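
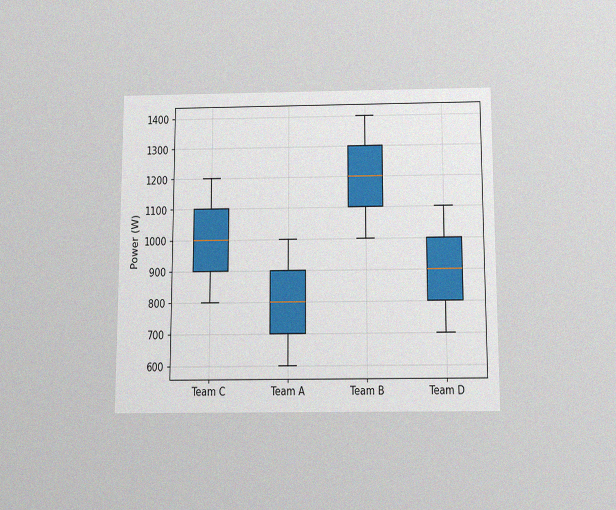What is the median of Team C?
1000W

The chart is viewed slightly from below, with some photo noise. The median line in the Team C box sits at 1000W.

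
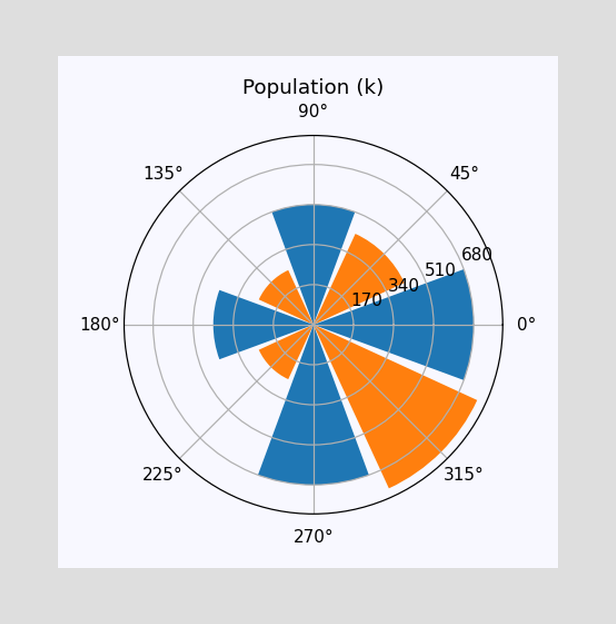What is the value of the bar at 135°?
255k

The bar at 135° reaches 255k on the radial axis.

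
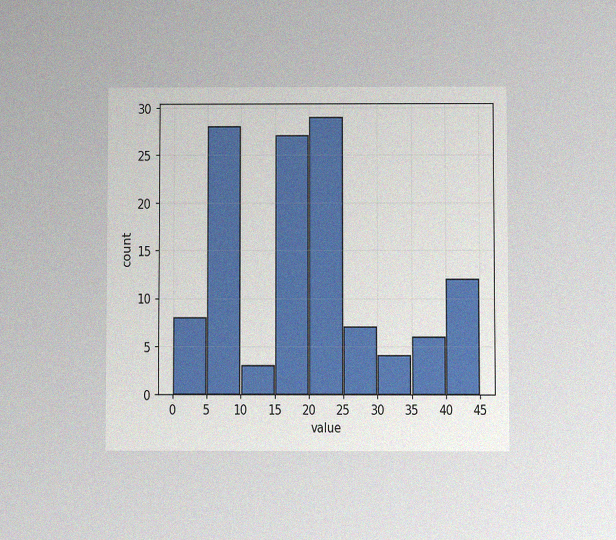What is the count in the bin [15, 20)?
The chart is viewed at a slight angle, with some photo noise. The [15, 20) bin has height 27.

27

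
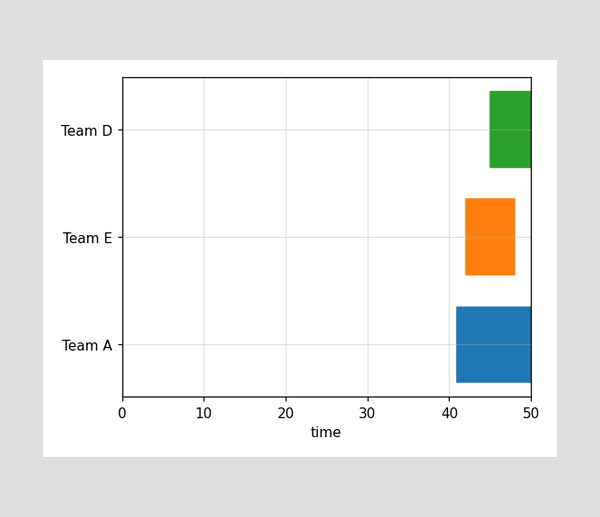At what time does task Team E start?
The Team E bar begins at t=42.

42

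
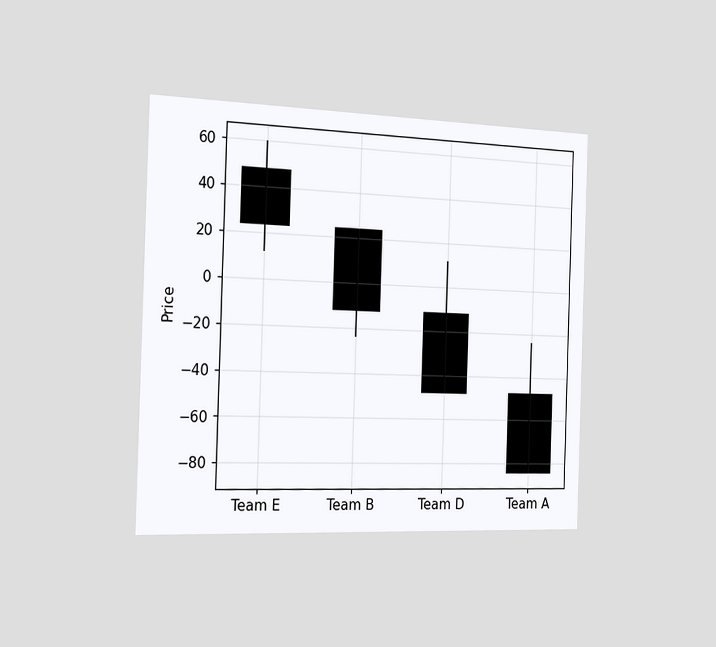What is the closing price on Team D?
-48

The chart is viewed slightly from the left. The Team D candle closes at -48.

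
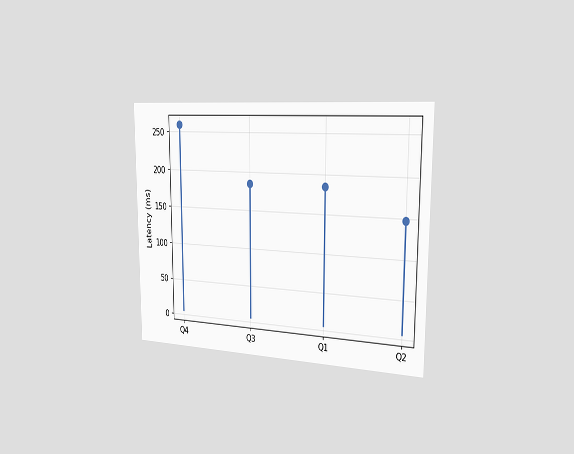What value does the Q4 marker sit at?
259ms

The chart is viewed slightly from the right. The Q4 marker sits at 259ms.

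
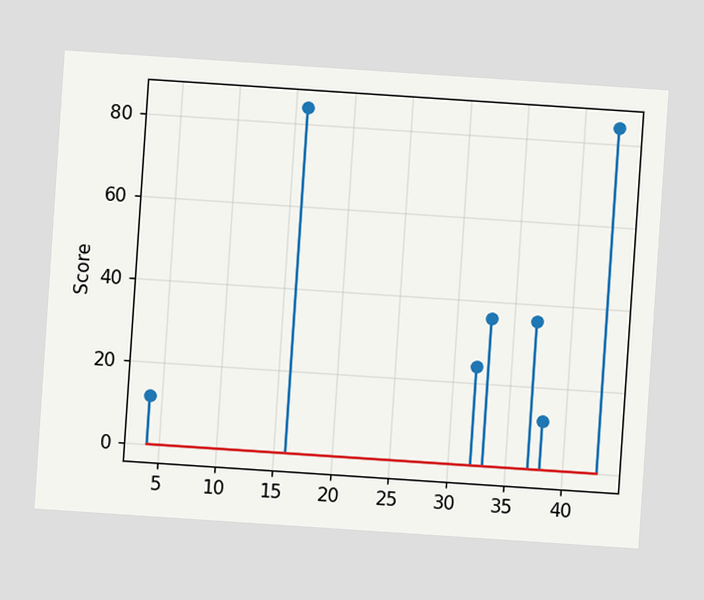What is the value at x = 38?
The chart is tilted about 4° clockwise. The stem at x=38 reaches 12.

12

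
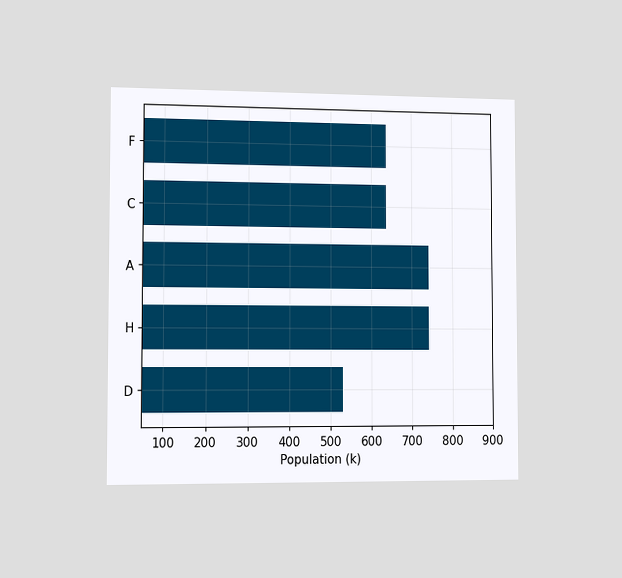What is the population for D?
530k

The chart is viewed slightly from the left. Reading along the chart's x-axis, the D bar reaches 530k.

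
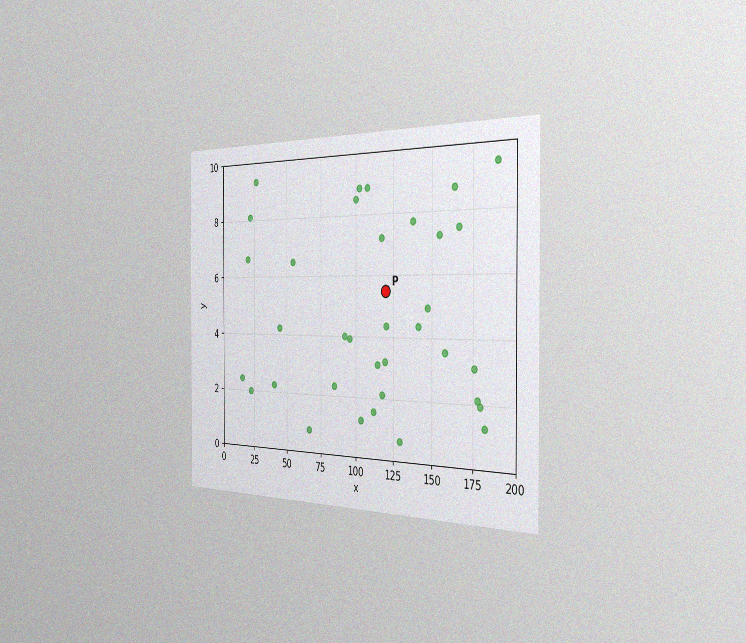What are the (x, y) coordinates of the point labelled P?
(120, 5.5)

The chart is viewed slightly from the right, with some photo noise. Following the gridlines from P to each axis, P sits at (120, 5.5).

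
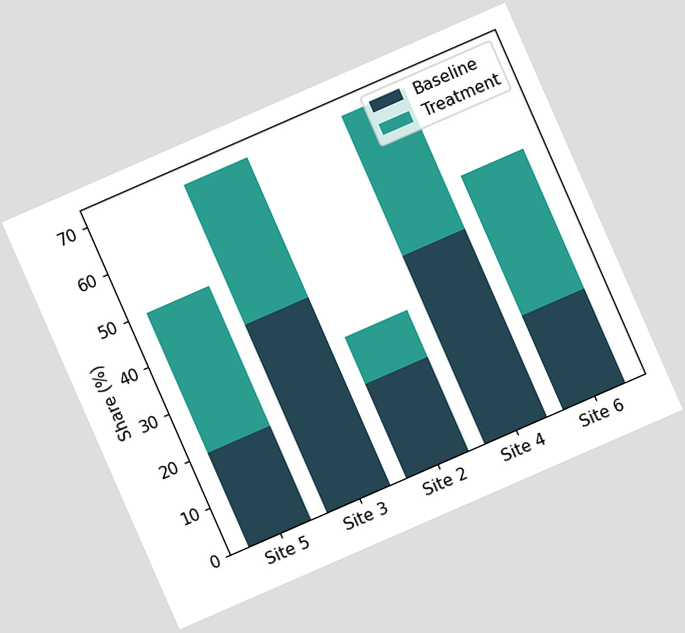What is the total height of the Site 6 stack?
The chart is tilted about 24° counter-clockwise. The Site 6 stack's top reaches 50% on the y-axis.

50%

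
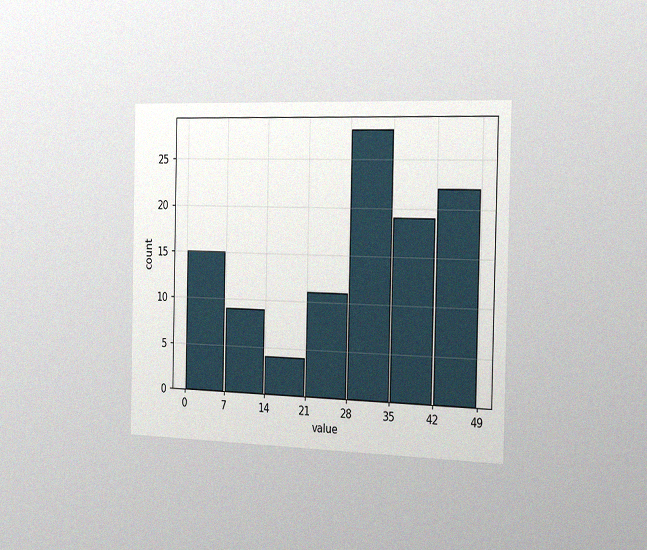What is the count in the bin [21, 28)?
11

The chart is viewed slightly from the right, with some photo noise. The [21, 28) bin has height 11.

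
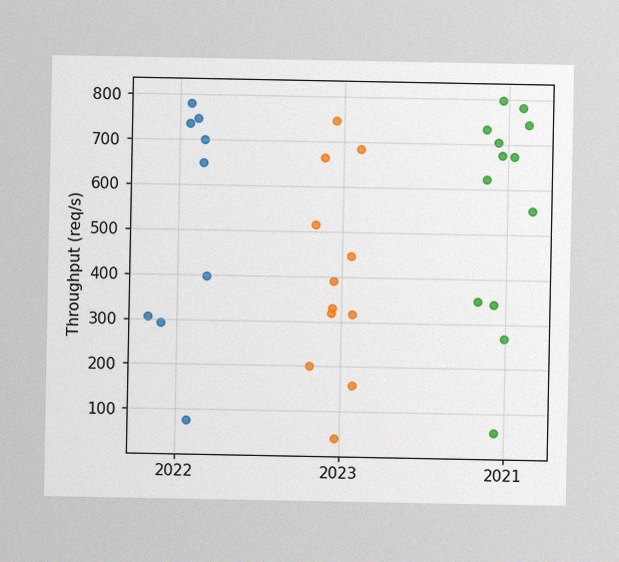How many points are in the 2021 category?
13

The image has some photo noise and uneven lighting. Counting the markers in the 2021 column gives 13.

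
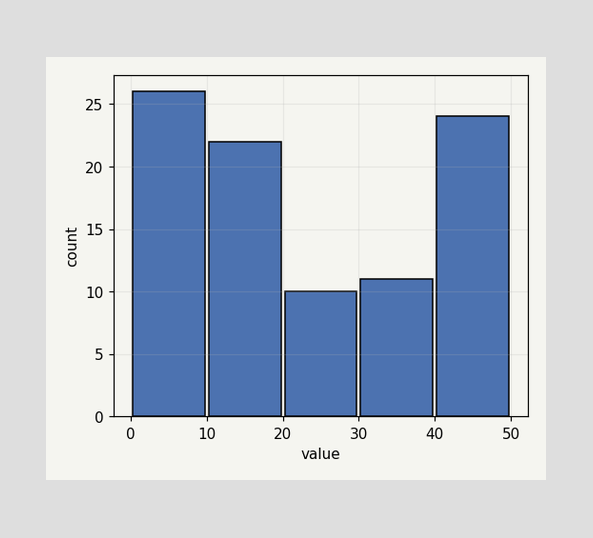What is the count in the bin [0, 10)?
26

The [0, 10) bin has height 26.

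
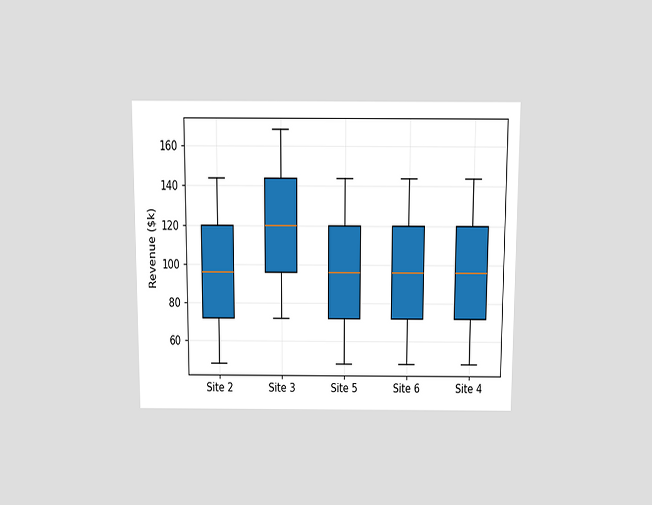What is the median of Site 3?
The chart is viewed slightly from above. The median line in the Site 3 box sits at $120k.

$120k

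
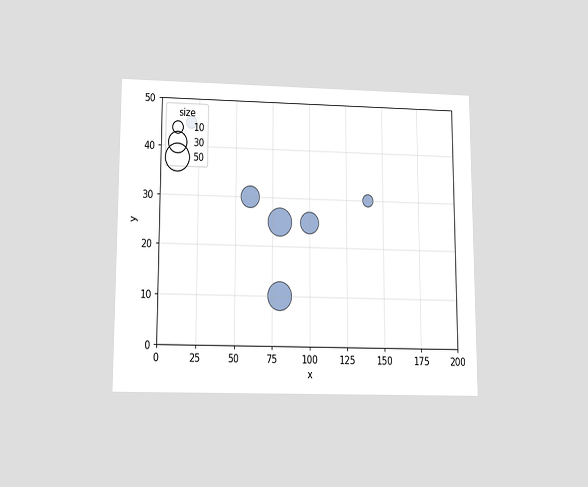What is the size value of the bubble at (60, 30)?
The chart is viewed slightly from below. Matching the bubble at (60, 30) against the size legend gives 30.

30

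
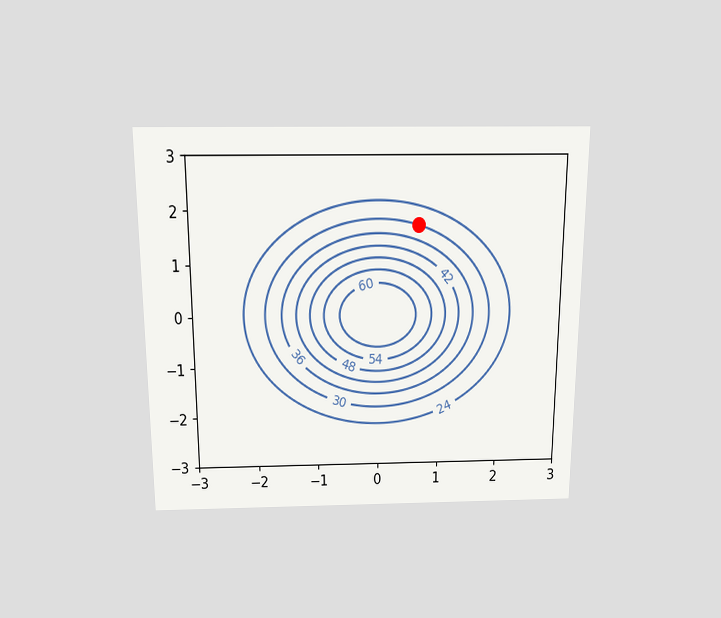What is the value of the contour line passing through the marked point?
30

The chart is viewed slightly from above. The marked point sits on the contour labelled 30.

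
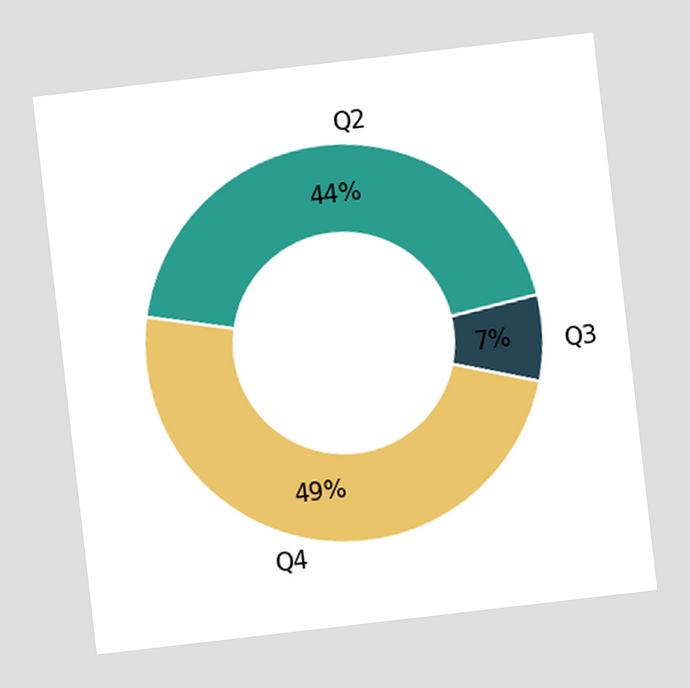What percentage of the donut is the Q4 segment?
The chart is tilted about 7° counter-clockwise. The Q4 segment takes up 49% of the ring.

49%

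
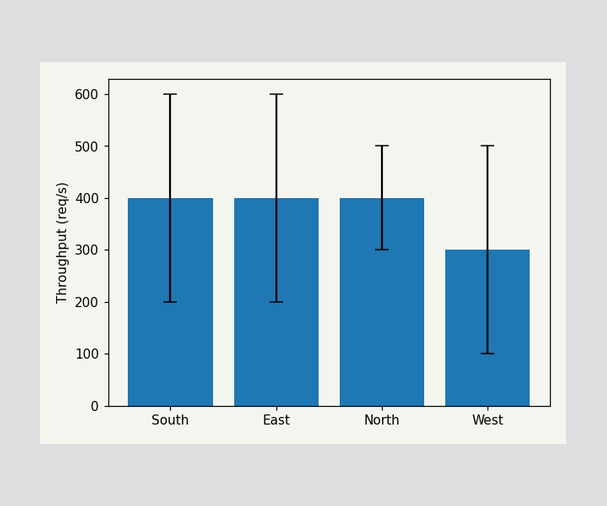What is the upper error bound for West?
The West bar's upper whisker reaches 500req/s.

500req/s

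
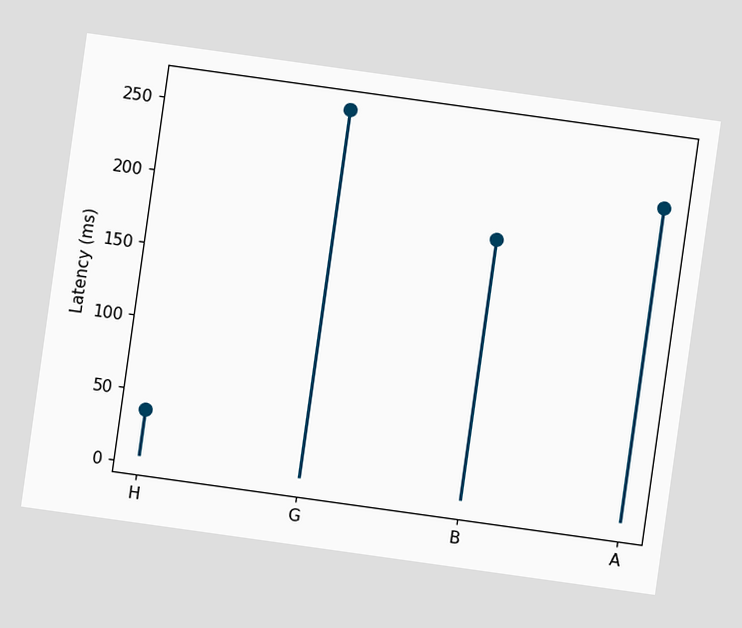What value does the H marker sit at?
37ms

The chart is tilted about 8° clockwise. The H marker sits at 37ms.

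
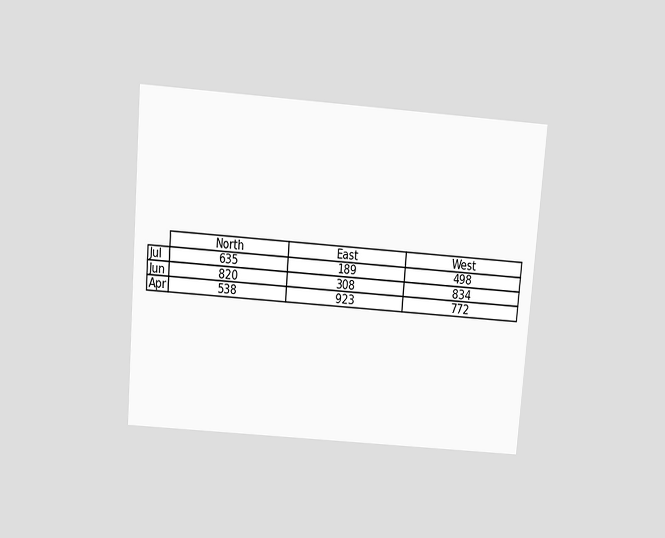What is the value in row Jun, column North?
820

The chart is tilted about 5° clockwise and viewed slightly from above. The (Jun, North) cell reads 820.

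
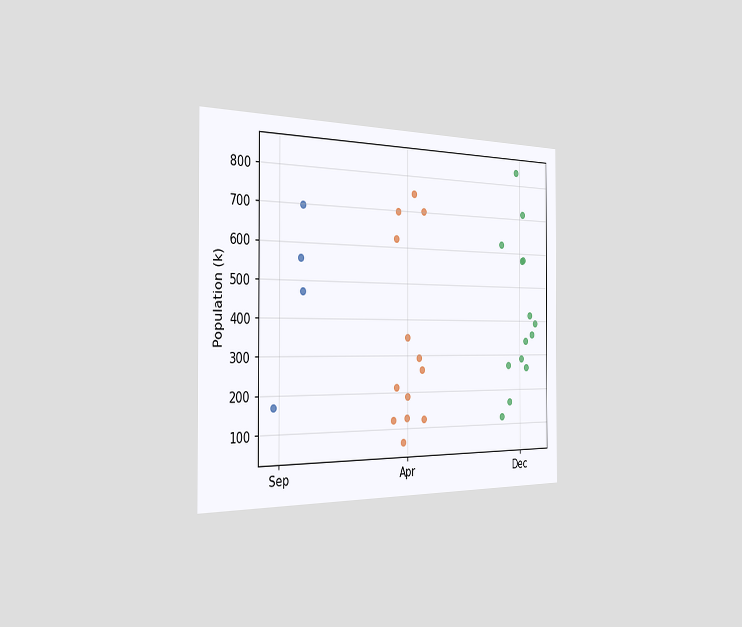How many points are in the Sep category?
4

The chart is viewed slightly from the left. Counting the markers in the Sep column gives 4.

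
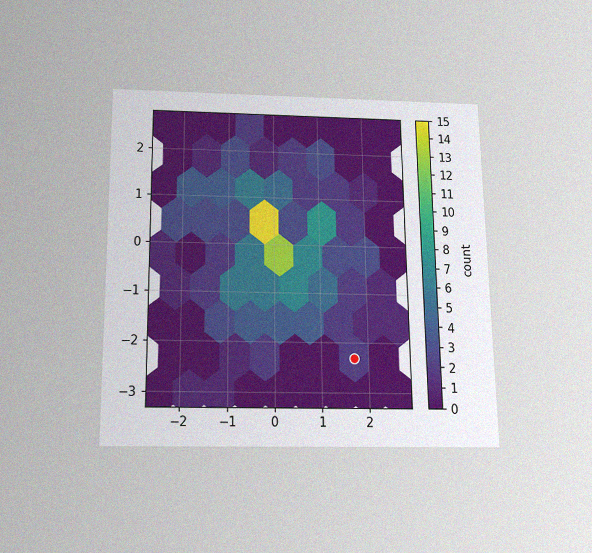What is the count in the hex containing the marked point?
2

The chart is viewed slightly from below, with some photo noise. The marked hex reads 2 on the colorbar.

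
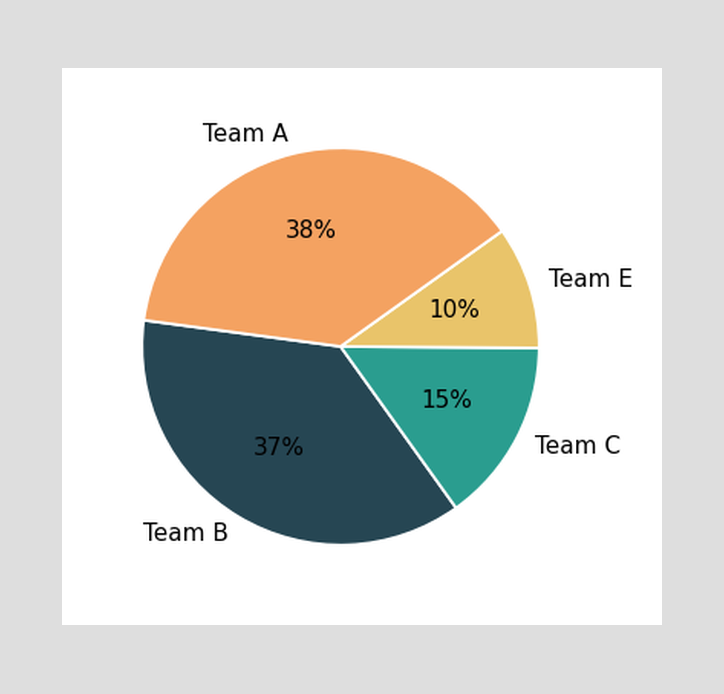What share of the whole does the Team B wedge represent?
37%

The Team B slice takes up 37% of the pie.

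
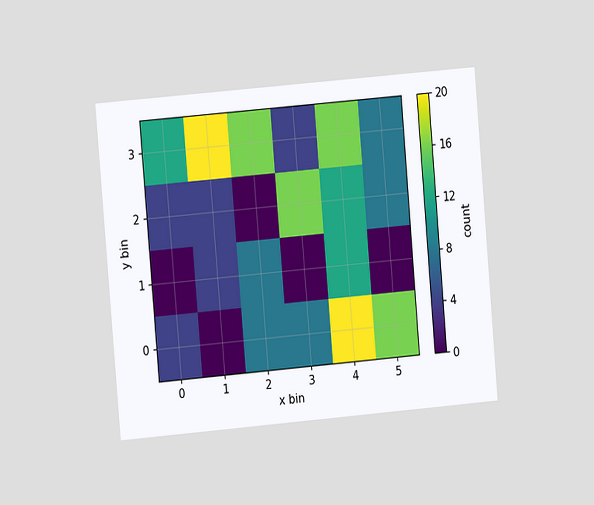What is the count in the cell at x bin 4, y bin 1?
The chart is tilted about 5° counter-clockwise and viewed at a slight angle. Matching the cell (4, 1) against the colorbar gives 12.

12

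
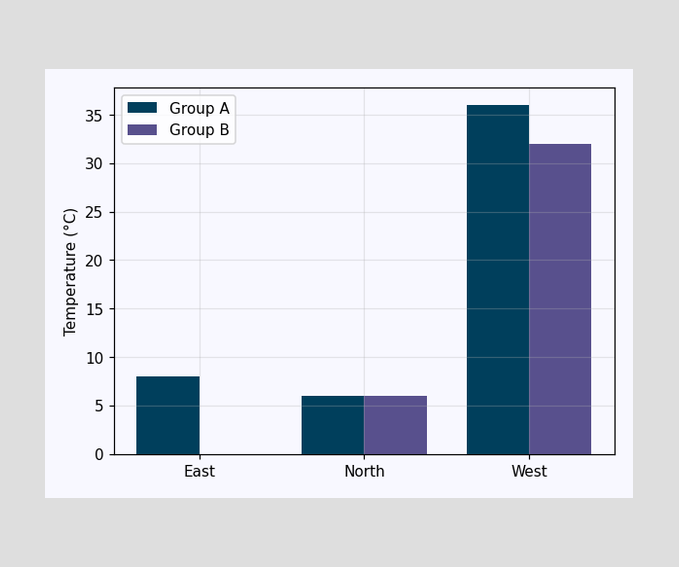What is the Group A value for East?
The Group A bar at East reaches 8°C on the y-axis.

8°C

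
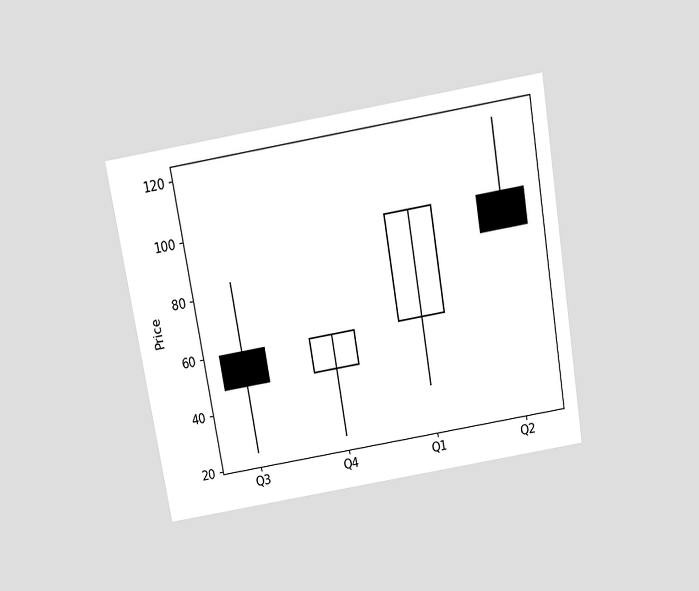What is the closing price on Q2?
84

The chart is tilted about 10° counter-clockwise and viewed slightly from above. The Q2 candle closes at 84.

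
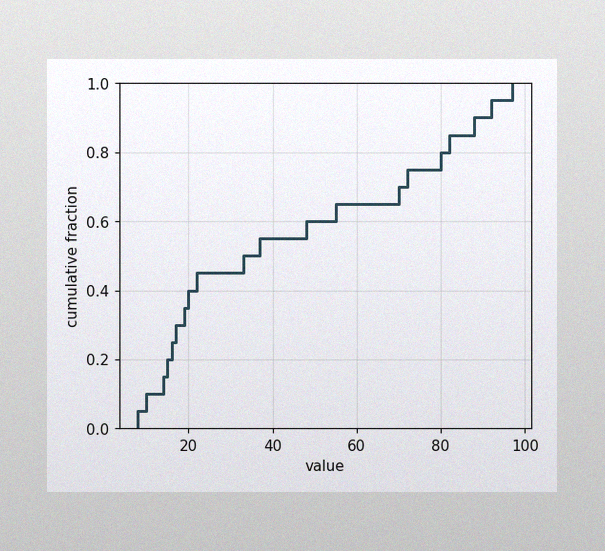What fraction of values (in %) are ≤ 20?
The image has some photo noise and uneven lighting. At x=20 the ECDF step is at 40%.

40%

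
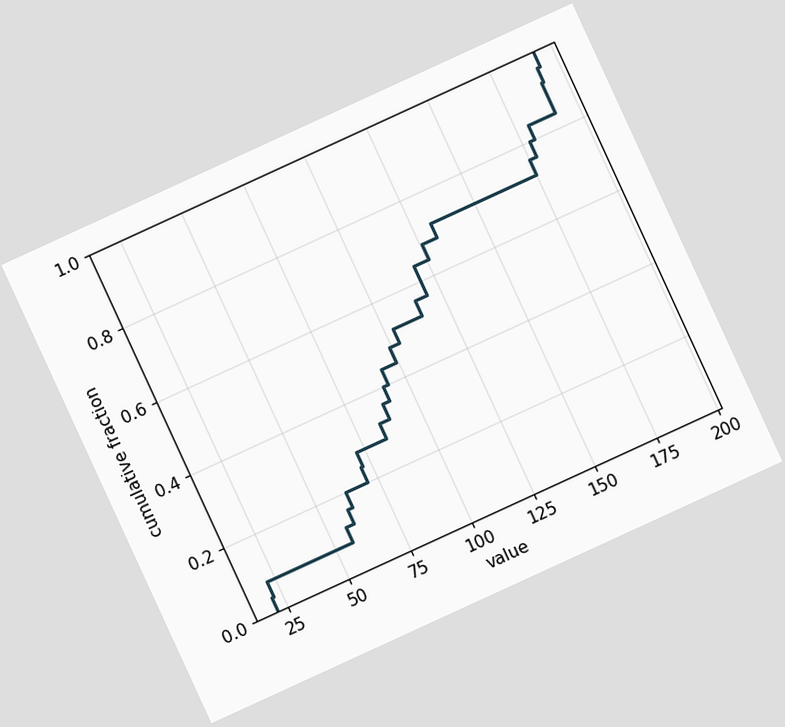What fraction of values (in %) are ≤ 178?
The chart is tilted about 25° counter-clockwise. At x=178 the ECDF step is at 80%.

80%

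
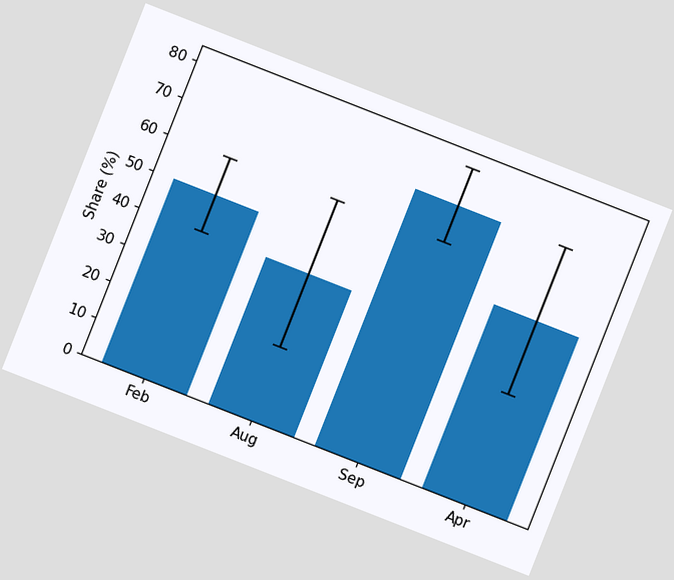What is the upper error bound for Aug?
The chart is tilted about 21° clockwise. The Aug bar's upper whisker reaches 60%.

60%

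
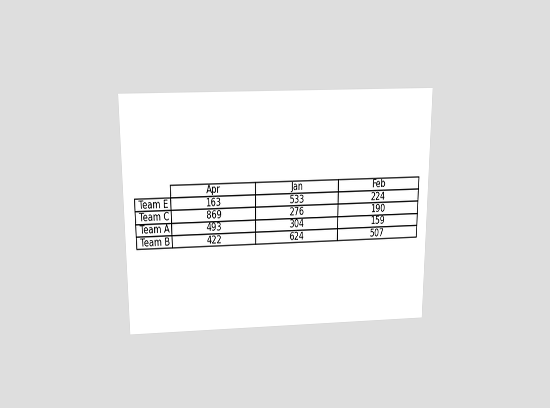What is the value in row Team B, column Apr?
The chart is viewed slightly from above. The (Team B, Apr) cell reads 422.

422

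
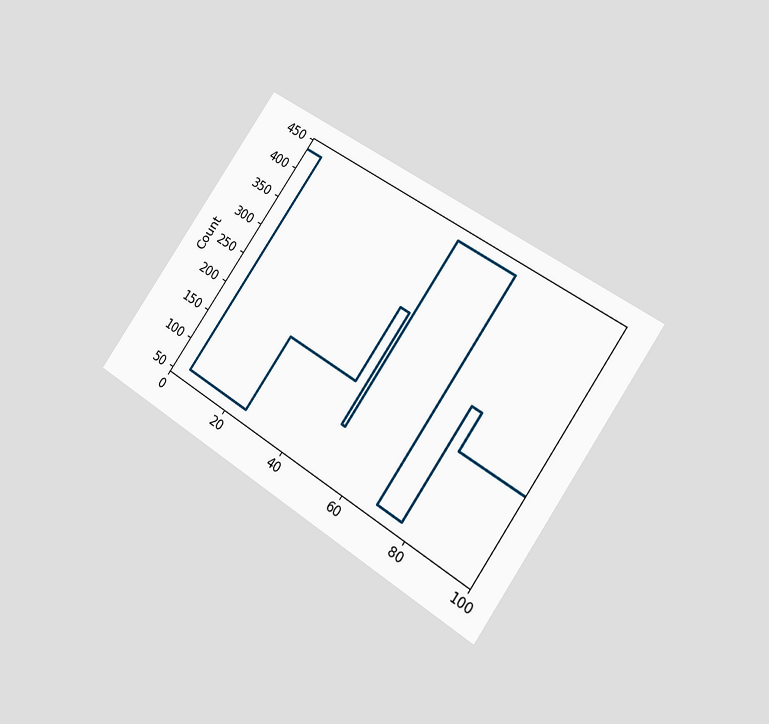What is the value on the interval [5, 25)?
The chart is tilted about 34° clockwise and viewed at a slight angle. On [5, 25) the step sits at 62.

62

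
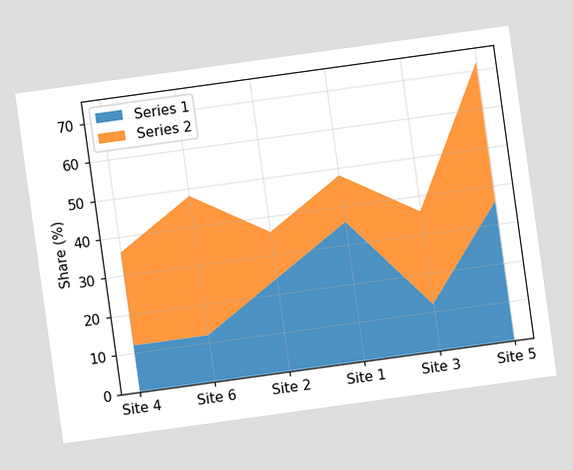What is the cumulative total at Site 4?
36%

The chart is tilted about 8° counter-clockwise. The stacked total at Site 4 reaches 36%.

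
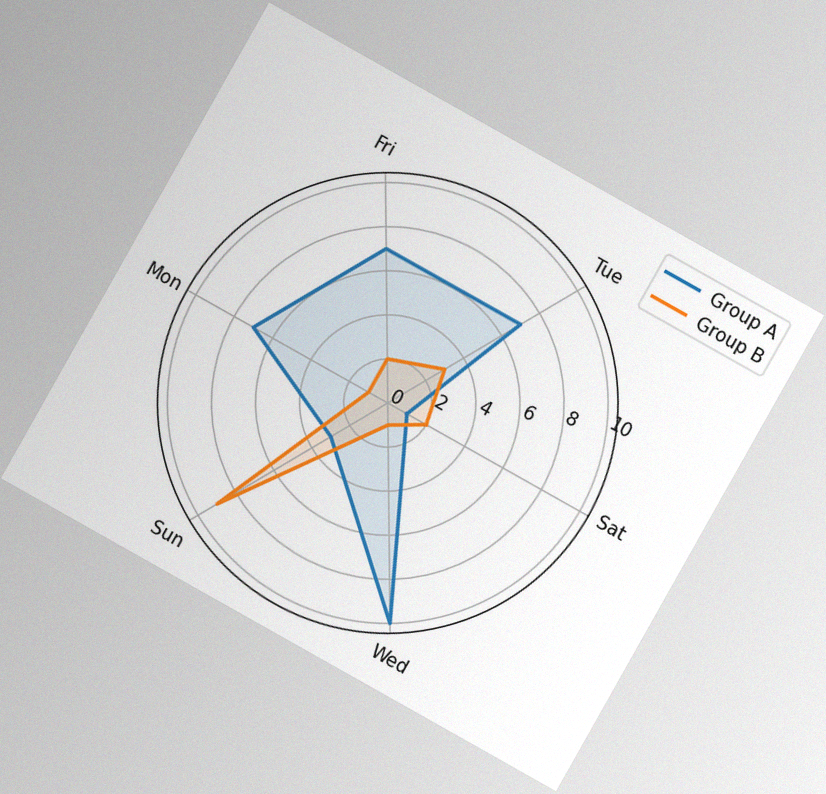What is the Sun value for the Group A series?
3

The chart is tilted about 29° clockwise, with some photo noise. On the Sun axis, Group A reaches 3.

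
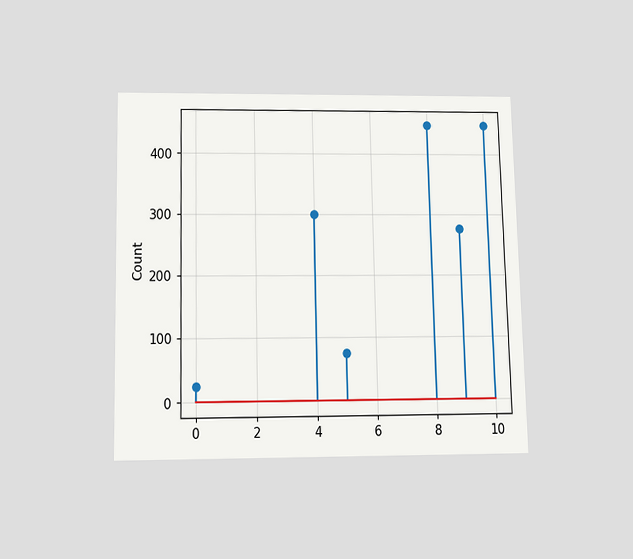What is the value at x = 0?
25

The chart is viewed slightly from below. The stem at x=0 reaches 25.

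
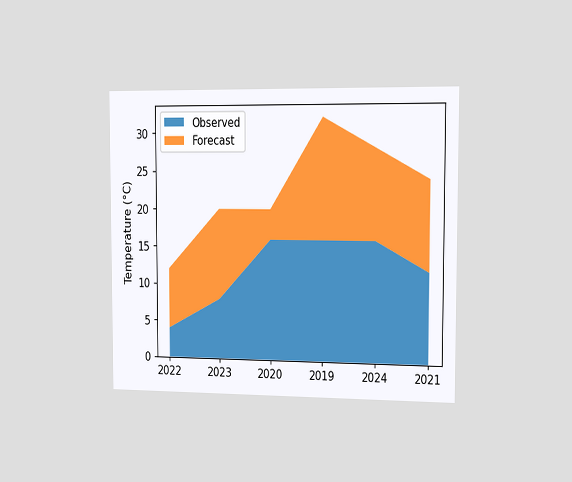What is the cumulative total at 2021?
The chart is viewed slightly from the right. The stacked total at 2021 reaches 24°C.

24°C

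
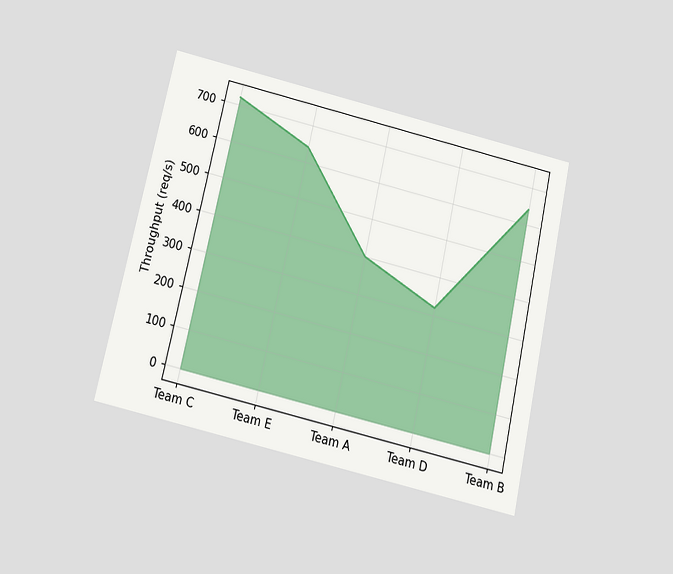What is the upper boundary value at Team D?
320req/s

The chart is tilted about 13° clockwise and viewed slightly from below. At Team D the upper boundary is at 320req/s.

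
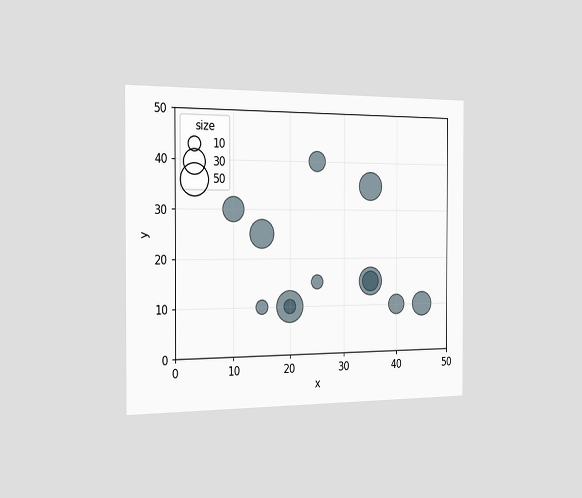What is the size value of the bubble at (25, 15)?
10

The chart is viewed slightly from the left. Matching the bubble at (25, 15) against the size legend gives 10.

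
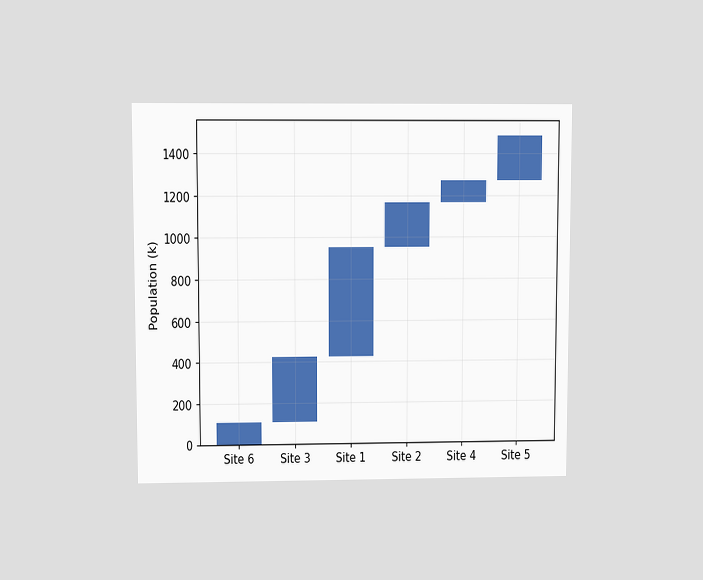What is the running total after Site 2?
The chart is viewed at a slight angle. After Site 2 the running total reaches 1166k.

1166k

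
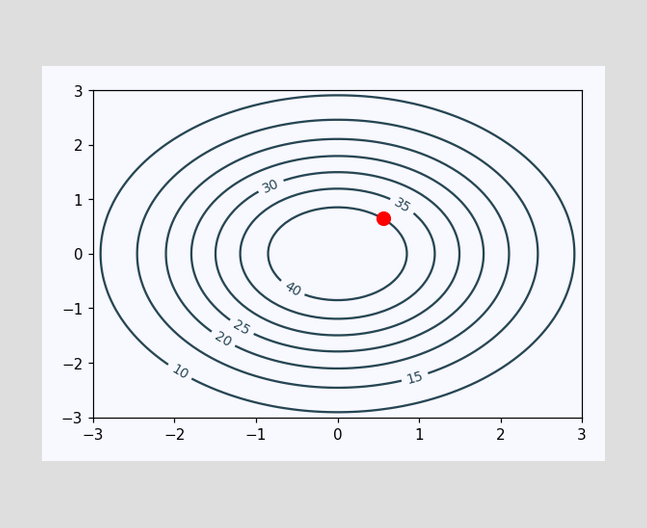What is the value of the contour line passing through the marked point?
40

The marked point sits on the contour labelled 40.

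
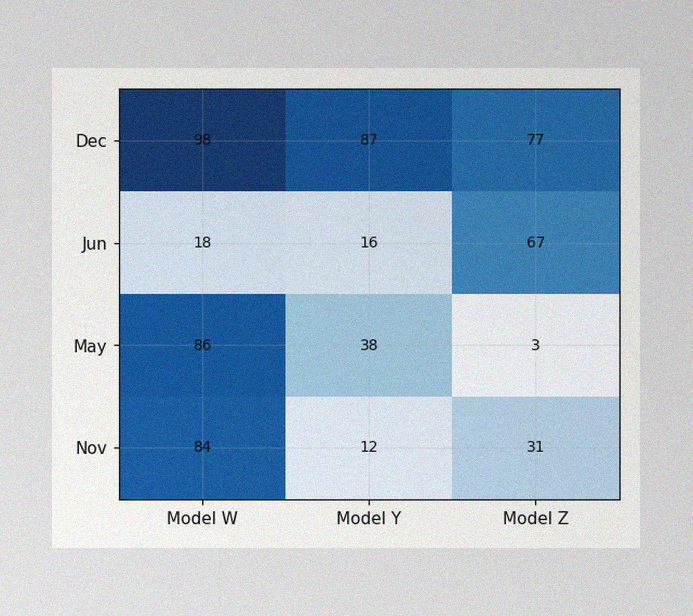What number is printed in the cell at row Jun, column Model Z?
67

The image has some photo noise and uneven lighting. The (Jun, Model Z) cell reads 67.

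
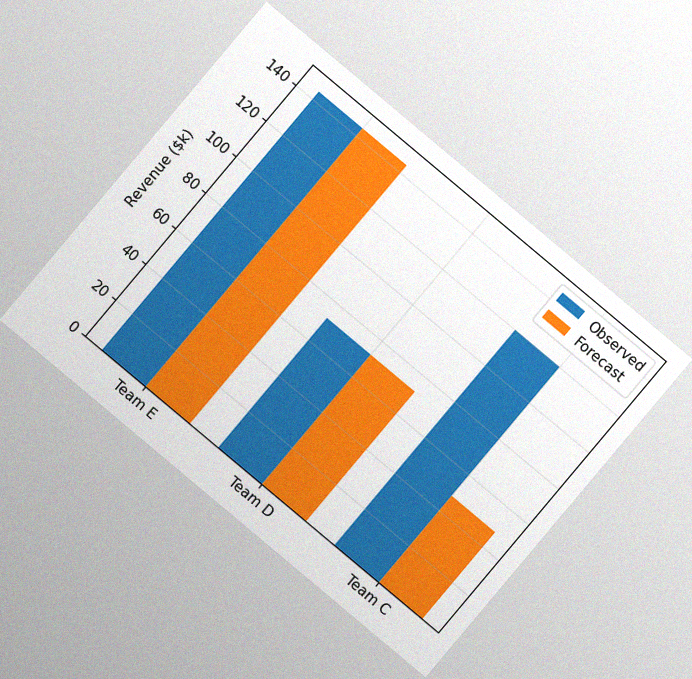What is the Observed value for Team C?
$120k

The chart is tilted about 40° clockwise, with some photo noise. The Observed bar at Team C reaches $120k on the y-axis.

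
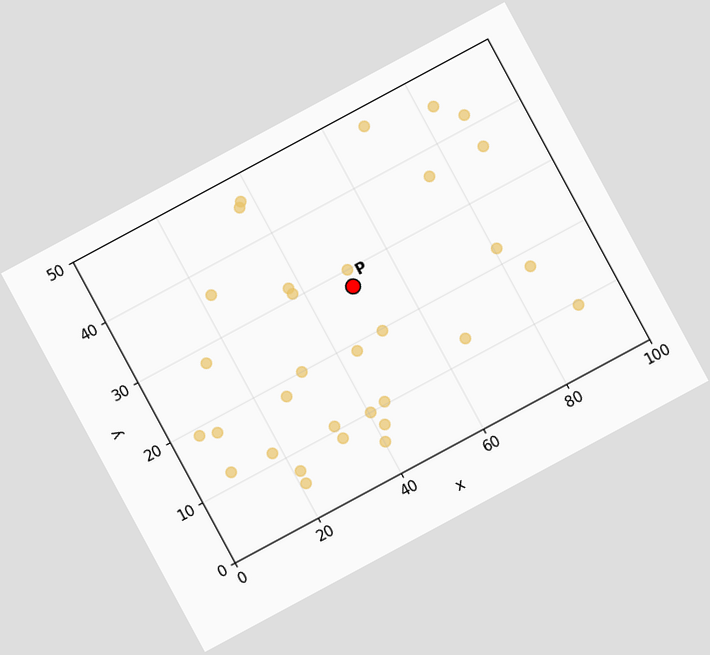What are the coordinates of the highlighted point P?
(50, 27.5)

The chart is tilted about 28° counter-clockwise. Following the gridlines from P to each axis, P sits at (50, 27.5).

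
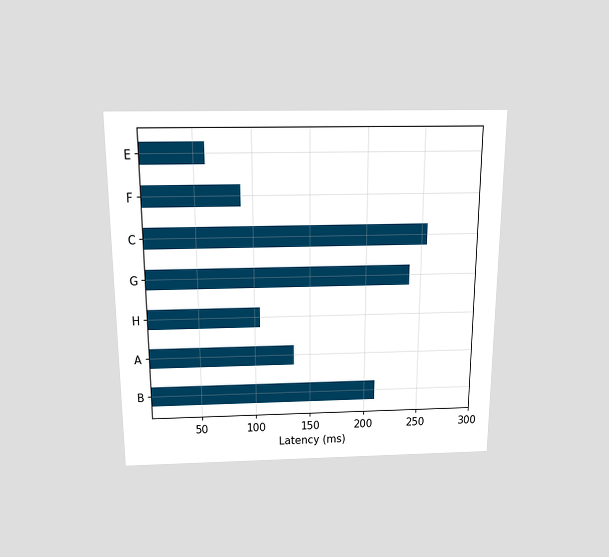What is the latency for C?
The chart is viewed slightly from above. Reading along the chart's x-axis, the C bar reaches 255ms.

255ms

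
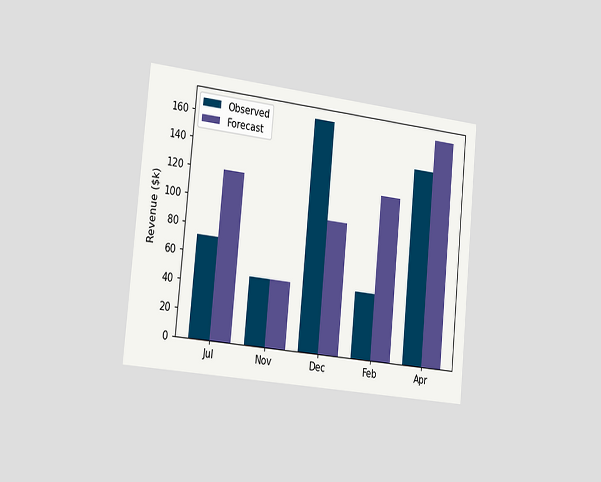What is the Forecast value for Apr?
$168k

The chart is tilted about 6° clockwise and viewed slightly from the left. The Forecast bar at Apr reaches $168k on the y-axis.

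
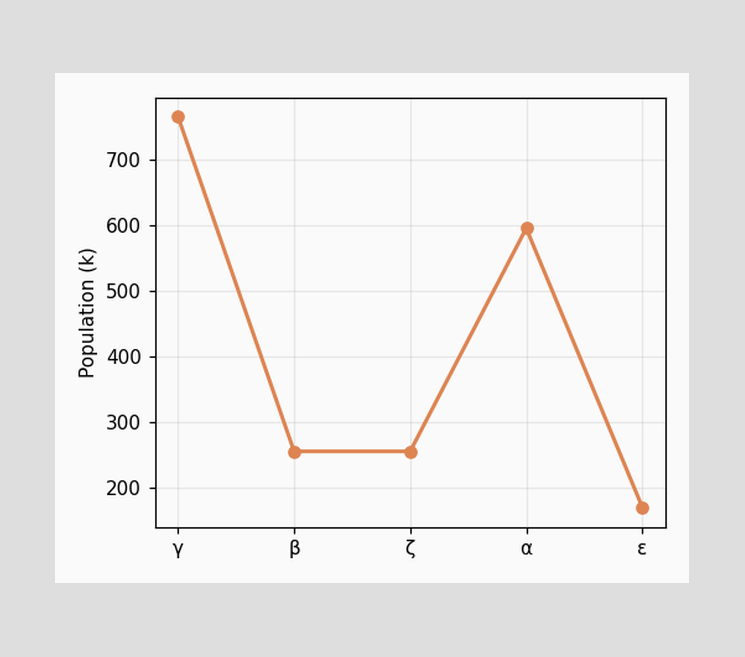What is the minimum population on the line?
The lowest point is at ε, and reading across to the y-axis gives 170k.

170k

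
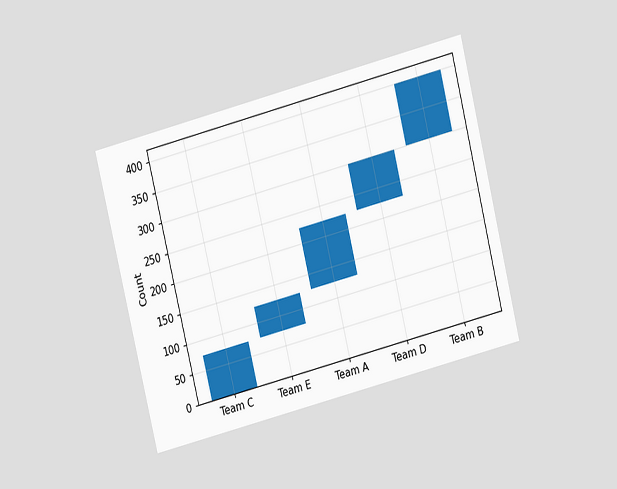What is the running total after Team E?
125

The chart is tilted about 14° counter-clockwise and viewed slightly from above. After Team E the running total reaches 125.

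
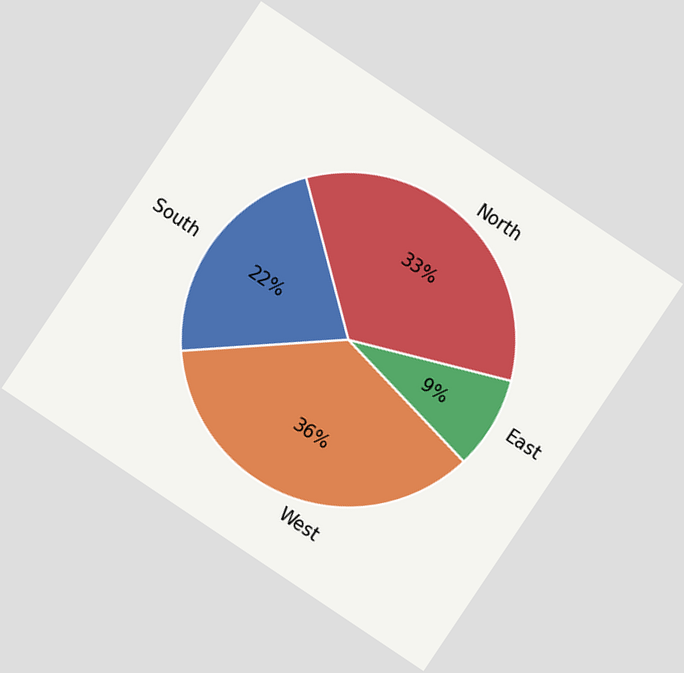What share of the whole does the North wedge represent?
33%

The chart is tilted about 34° clockwise. The North slice takes up 33% of the pie.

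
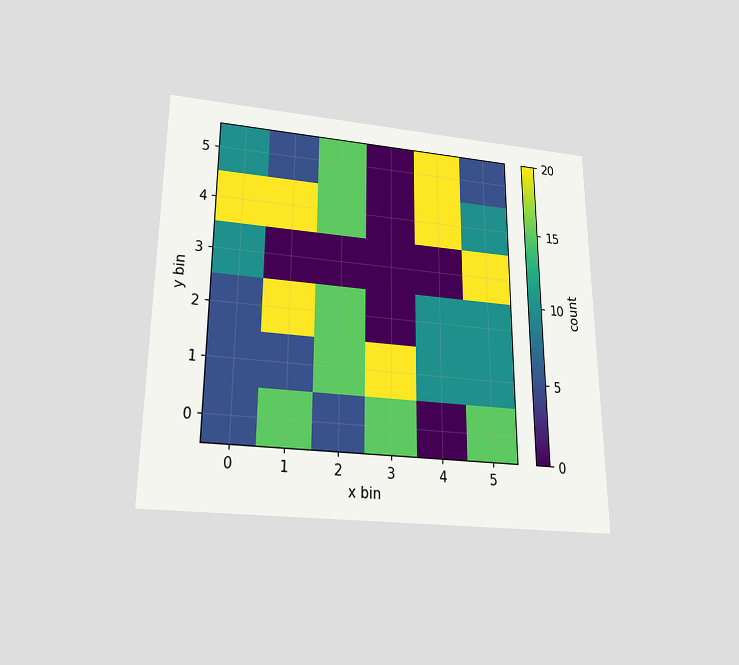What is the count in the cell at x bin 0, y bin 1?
5

The chart is viewed slightly from below. Matching the cell (0, 1) against the colorbar gives 5.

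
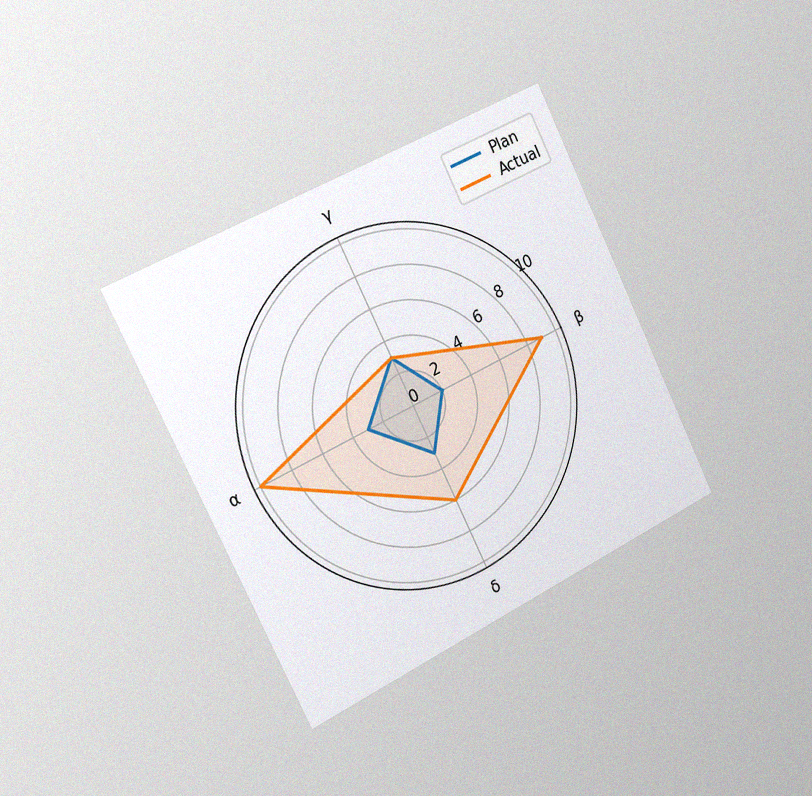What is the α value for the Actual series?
The chart is tilted about 26° counter-clockwise and viewed slightly from the left, with some photo noise. On the α axis, Actual reaches 10.

10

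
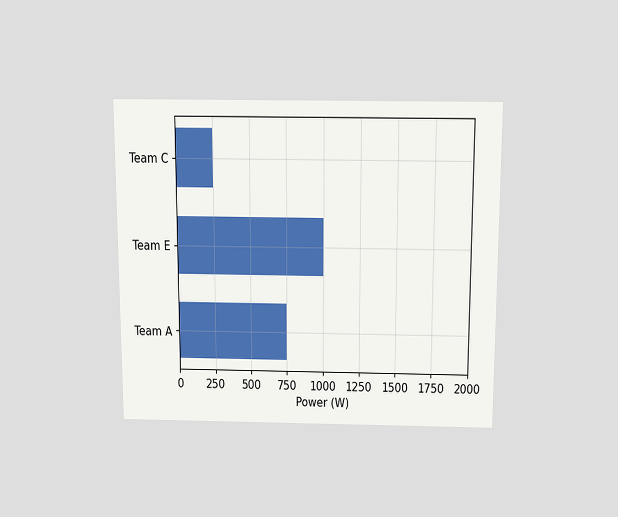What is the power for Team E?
The chart is viewed slightly from above. Reading along the chart's x-axis, the Team E bar reaches 1000W.

1000W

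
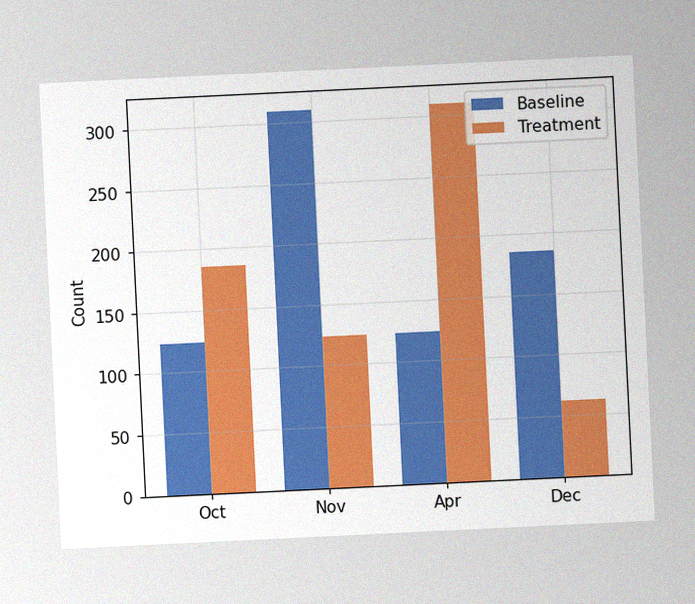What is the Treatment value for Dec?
62

The chart is tilted about 3° counter-clockwise, with some photo noise. The Treatment bar at Dec reaches 62 on the y-axis.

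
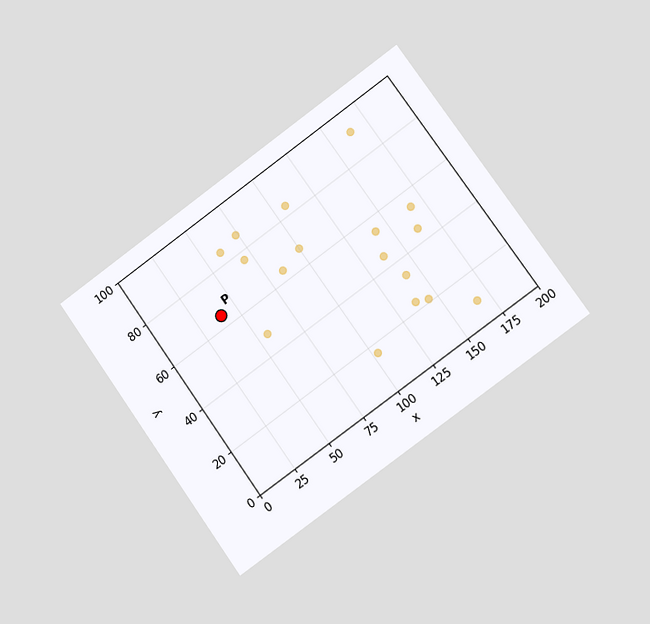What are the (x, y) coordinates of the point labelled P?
(40, 65)

The chart is tilted about 36° counter-clockwise and viewed slightly from the right. Following the gridlines from P to each axis, P sits at (40, 65).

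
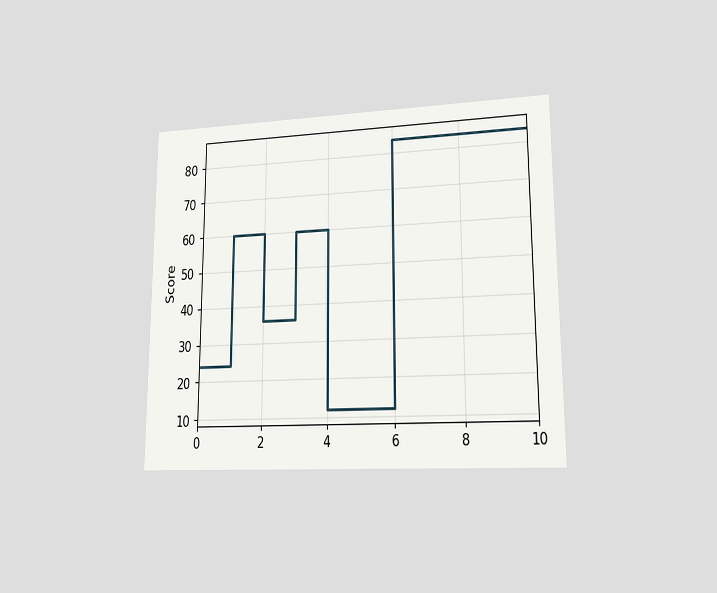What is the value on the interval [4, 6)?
The chart is viewed at a slight angle. On [4, 6) the step sits at 12.

12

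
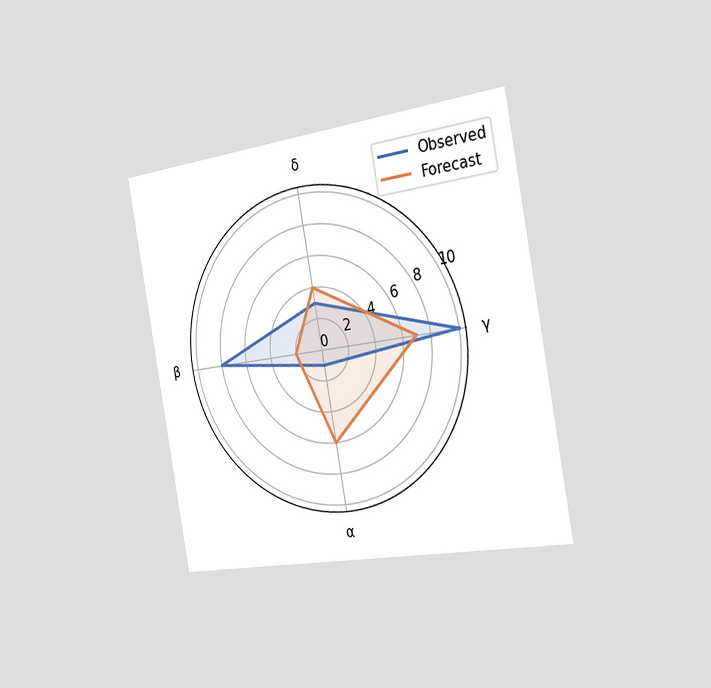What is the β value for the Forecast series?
The chart is tilted about 10° counter-clockwise and viewed slightly from the right. On the β axis, Forecast reaches 2.

2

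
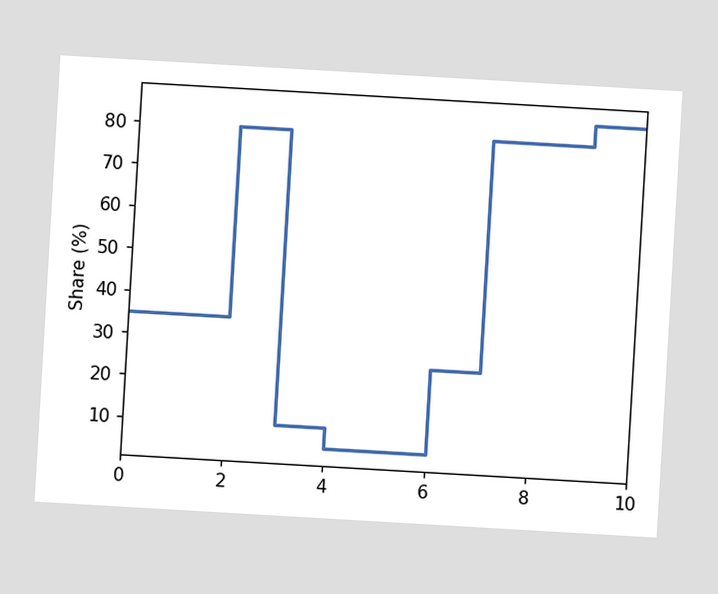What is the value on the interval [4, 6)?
5%

The chart is tilted about 3° clockwise. On [4, 6) the step sits at 5%.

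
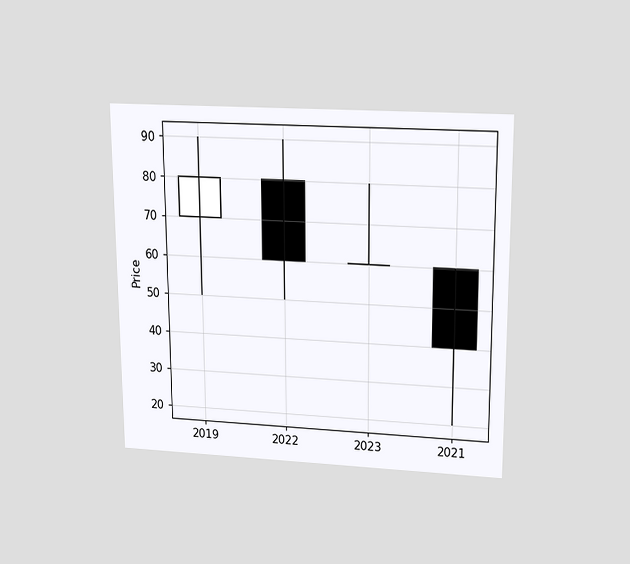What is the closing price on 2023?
60

The chart is viewed slightly from above. The 2023 candle closes at 60.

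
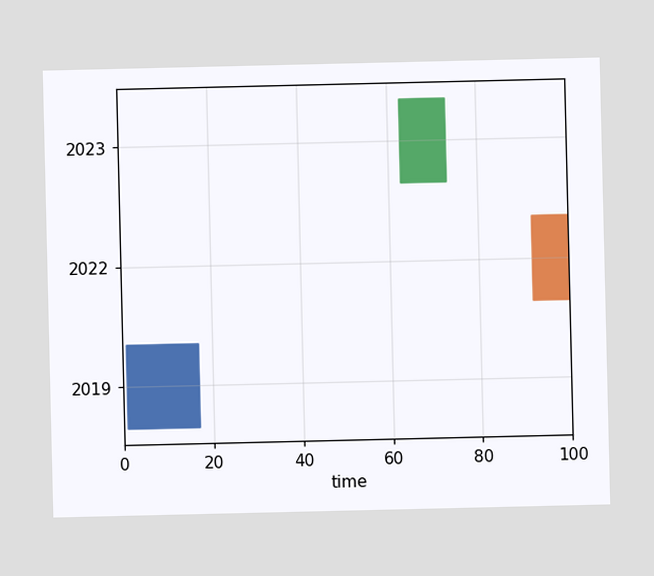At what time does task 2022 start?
92

The 2022 bar begins at t=92.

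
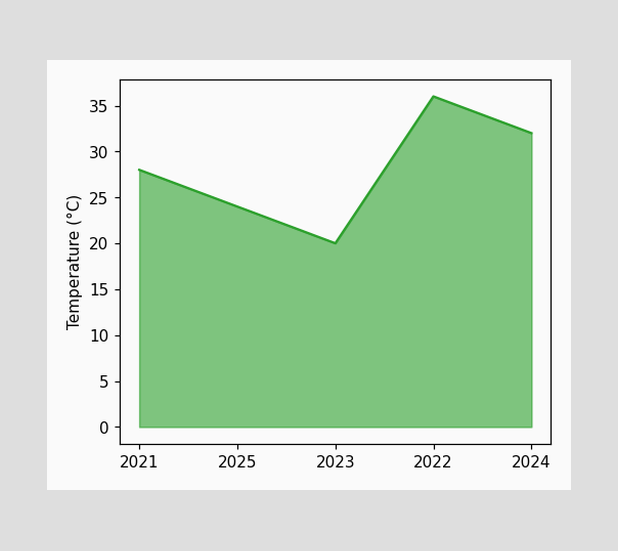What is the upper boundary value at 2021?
At 2021 the upper boundary is at 28°C.

28°C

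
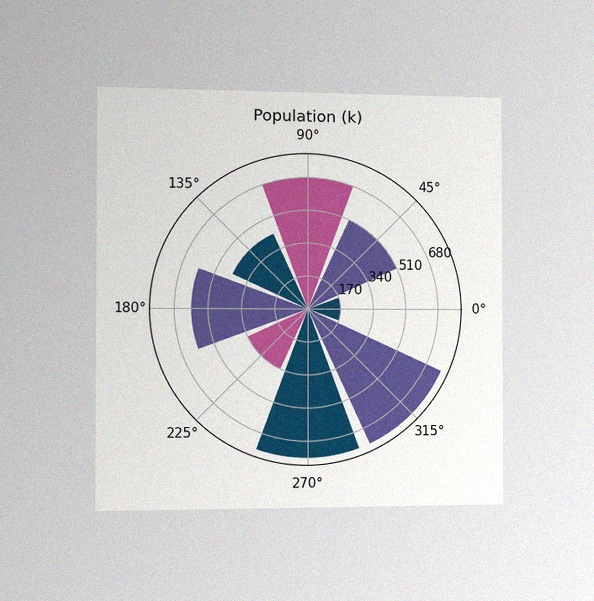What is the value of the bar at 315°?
The chart is viewed slightly from the left, with some photo noise. The bar at 315° reaches 765k on the radial axis.

765k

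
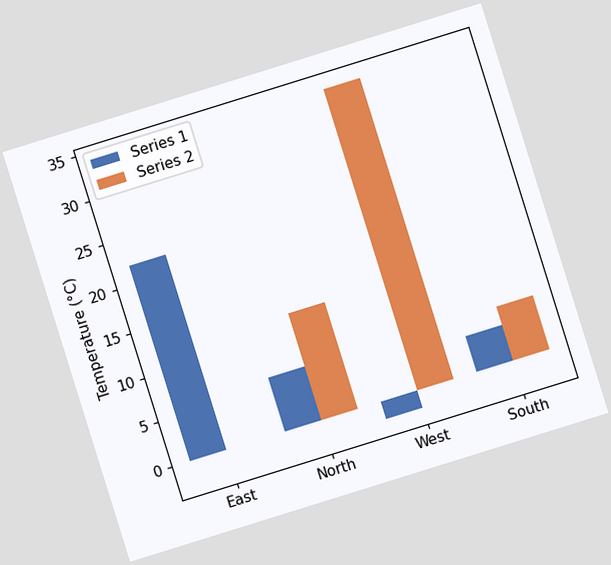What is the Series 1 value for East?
The chart is tilted about 17° counter-clockwise. The Series 1 bar at East reaches 22°C on the y-axis.

22°C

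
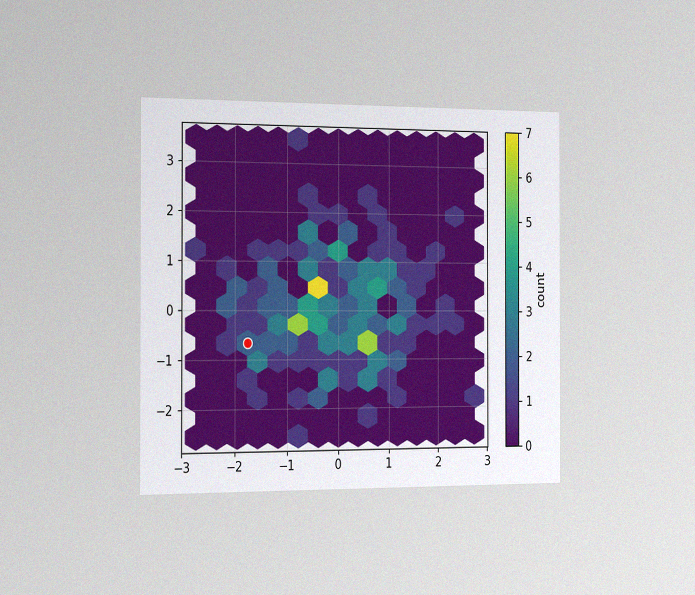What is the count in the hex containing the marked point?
The chart is viewed slightly from the left, with some photo noise. The marked hex reads 2 on the colorbar.

2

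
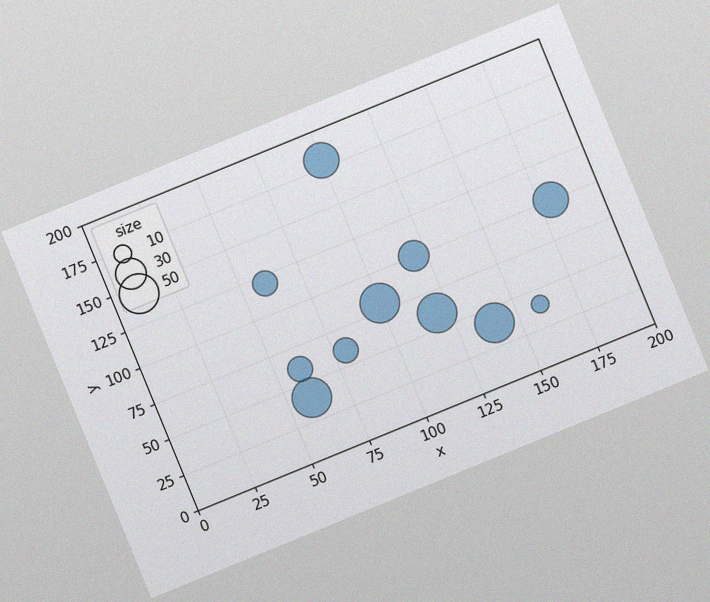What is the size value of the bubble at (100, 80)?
The chart is tilted about 22° counter-clockwise, with some photo noise. Matching the bubble at (100, 80) against the size legend gives 50.

50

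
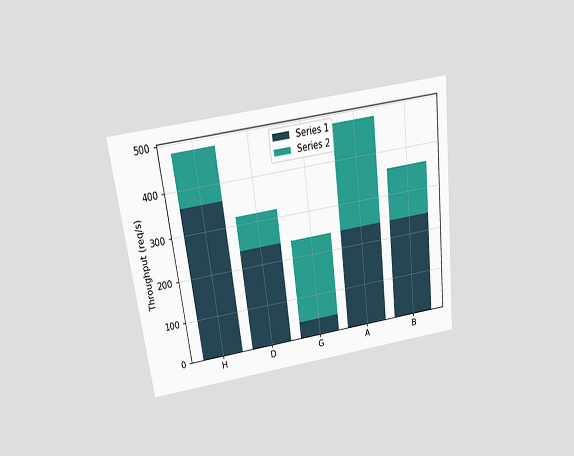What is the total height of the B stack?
360req/s

The chart is tilted about 7° counter-clockwise and viewed slightly from above. The B stack's top reaches 360req/s on the y-axis.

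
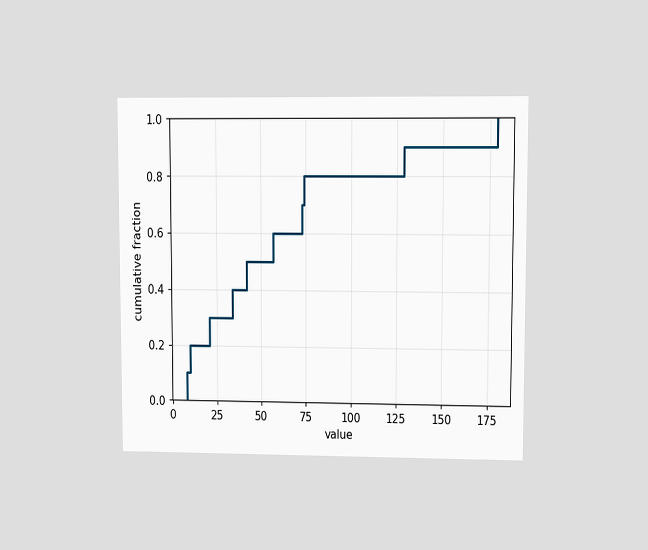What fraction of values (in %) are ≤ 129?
90%

The chart is viewed at a slight angle. At x=129 the ECDF step is at 90%.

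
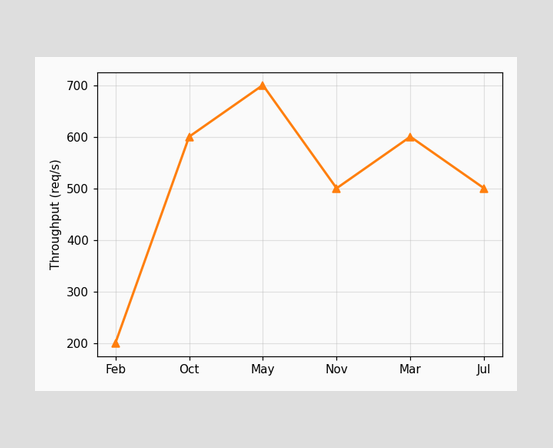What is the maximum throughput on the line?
700req/s

The highest point is at May, and reading across to the y-axis gives 700req/s.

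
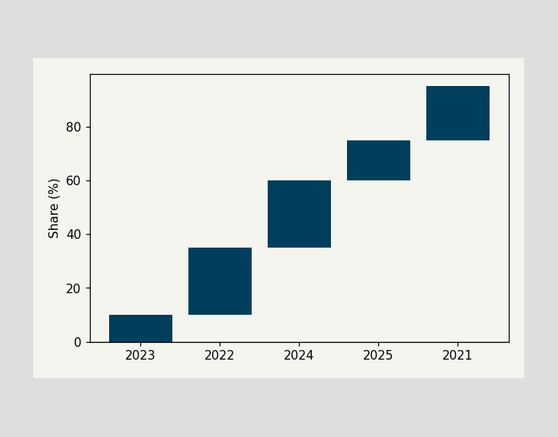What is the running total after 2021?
After 2021 the running total reaches 95%.

95%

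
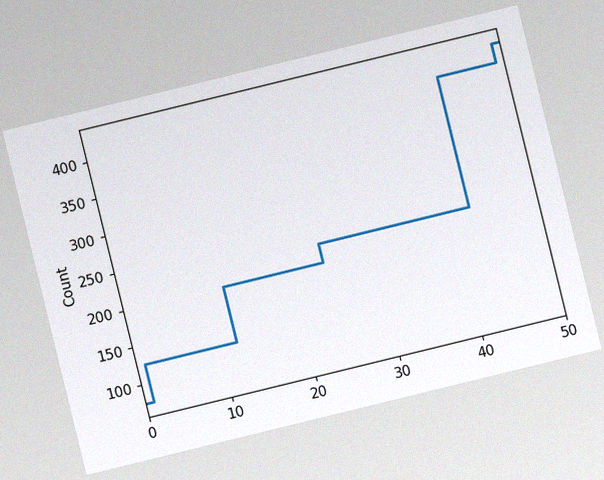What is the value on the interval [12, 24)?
200

The chart is tilted about 14° counter-clockwise, with some photo noise. On [12, 24) the step sits at 200.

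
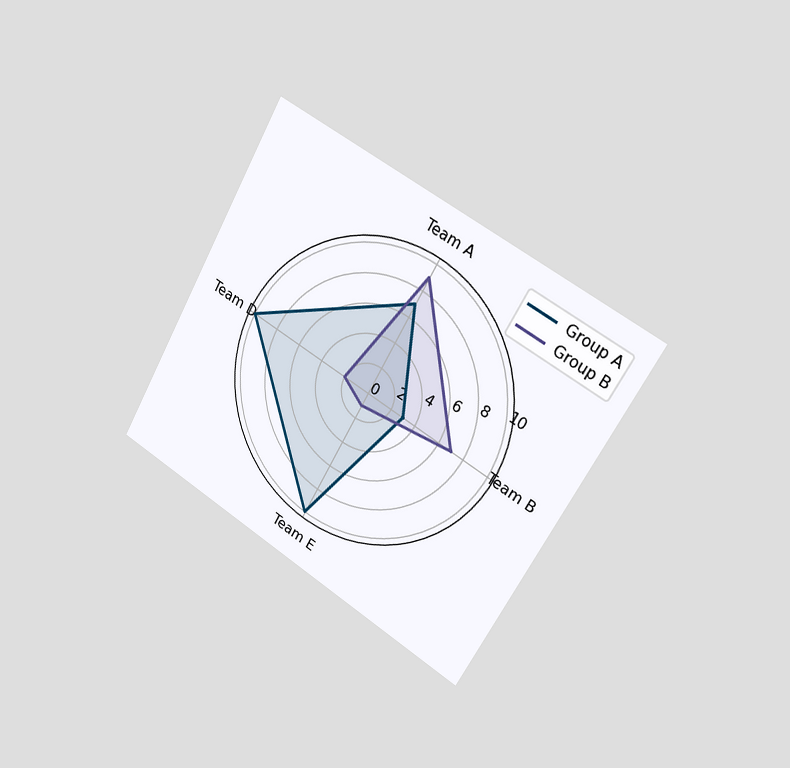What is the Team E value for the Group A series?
10

The chart is tilted about 30° clockwise and viewed slightly from the right. On the Team E axis, Group A reaches 10.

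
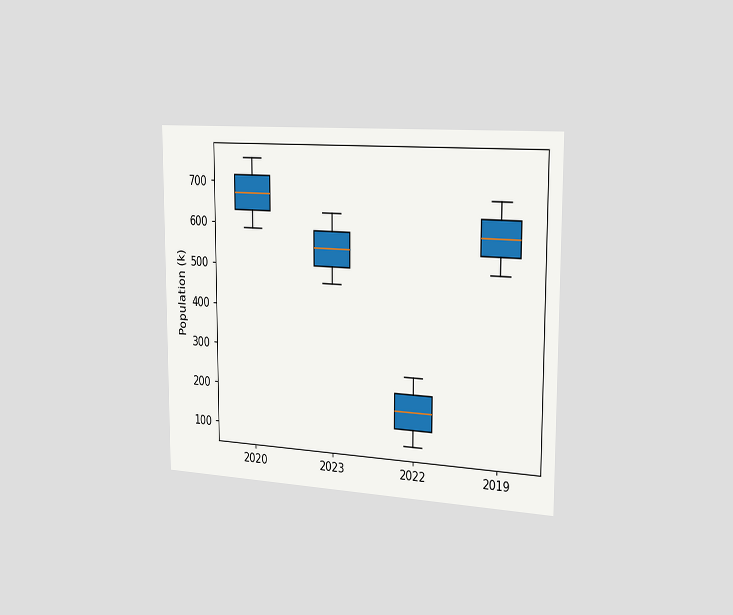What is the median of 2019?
The chart is viewed slightly from the right. The median line in the 2019 box sits at 588k.

588k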